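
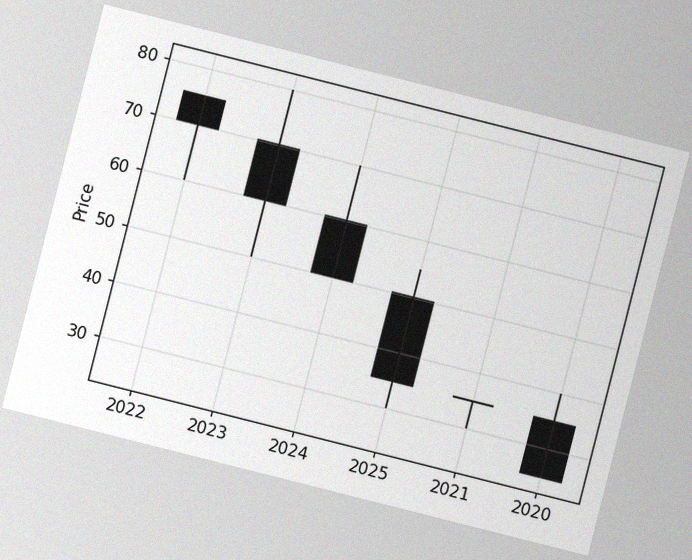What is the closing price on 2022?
The chart is tilted about 14° clockwise, with some photo noise. The 2022 candle closes at 70.

70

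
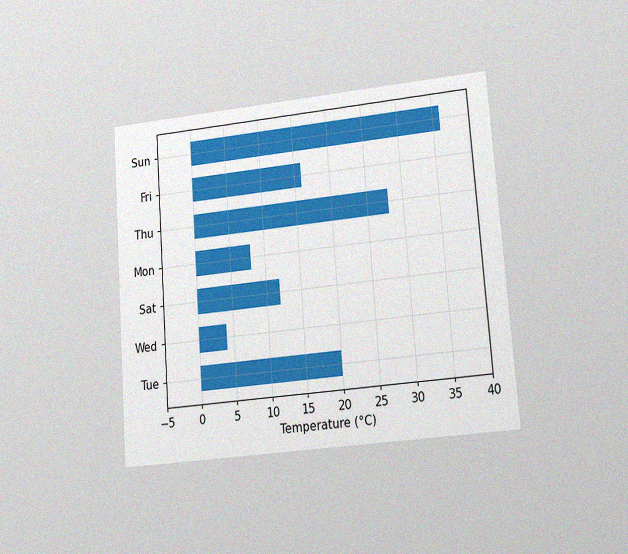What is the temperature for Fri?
16°C

The chart is tilted about 4° counter-clockwise and viewed at a slight angle, with some photo noise. Reading along the chart's x-axis, the Fri bar reaches 16°C.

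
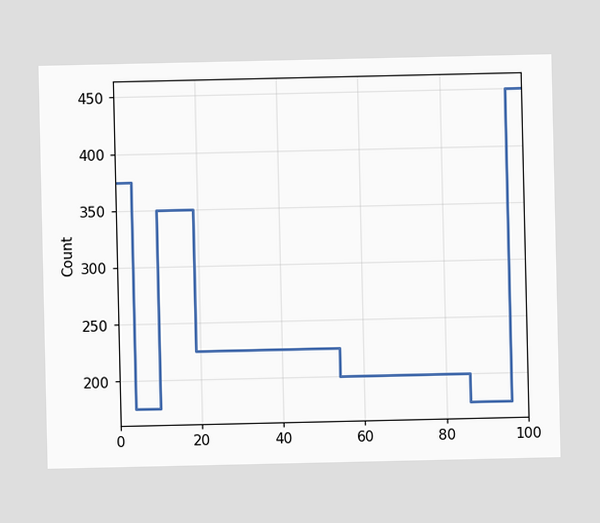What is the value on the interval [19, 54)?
On [19, 54) the step sits at 225.

225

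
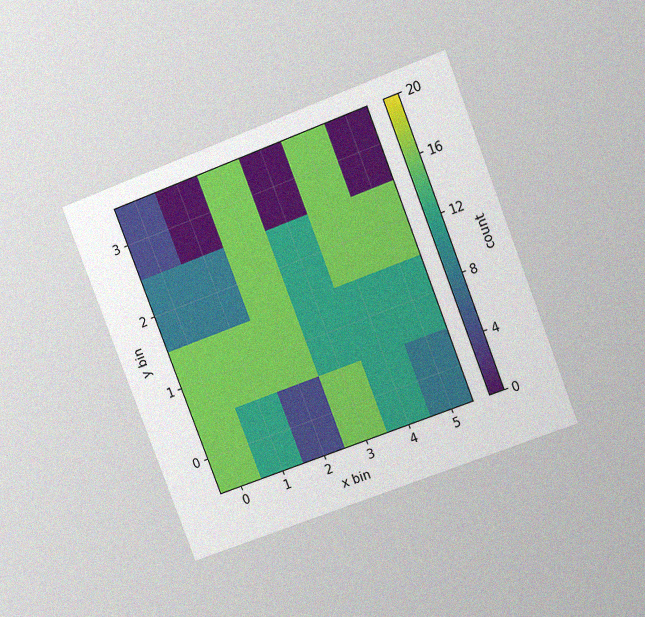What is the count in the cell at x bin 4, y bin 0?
12

The chart is tilted about 21° counter-clockwise and viewed at a slight angle, with some photo noise. Matching the cell (4, 0) against the colorbar gives 12.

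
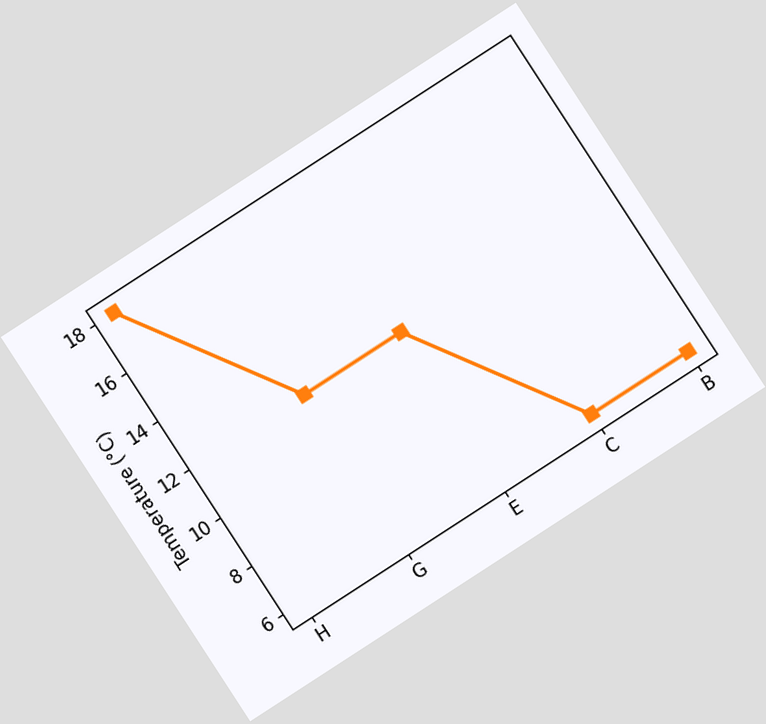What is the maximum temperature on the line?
The chart is tilted about 33° counter-clockwise. The highest point is at H, and reading across to the y-axis gives 18°C.

18°C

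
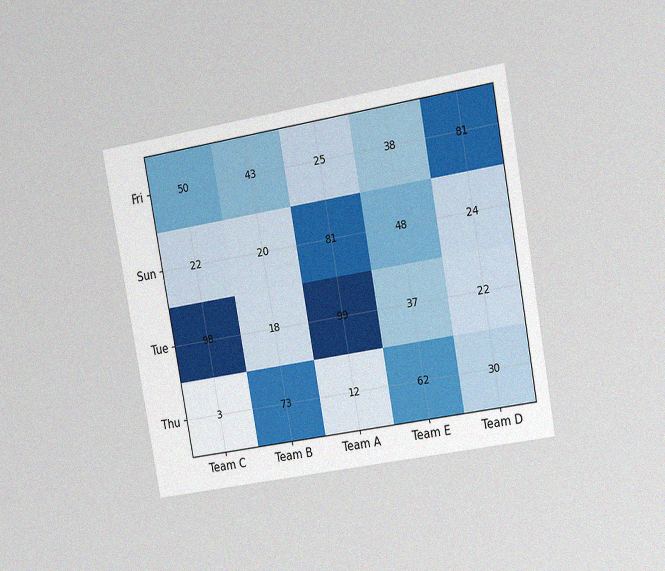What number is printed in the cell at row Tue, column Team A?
99

The chart is tilted about 10° counter-clockwise and viewed slightly from the right, with some photo noise. The (Tue, Team A) cell reads 99.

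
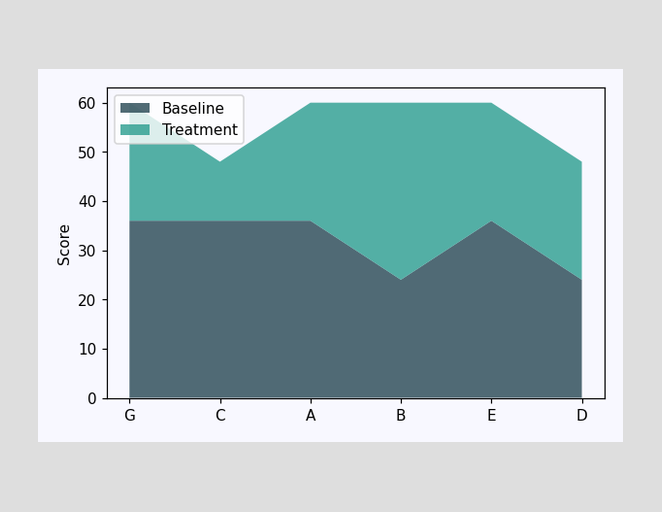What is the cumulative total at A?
60

The stacked total at A reaches 60.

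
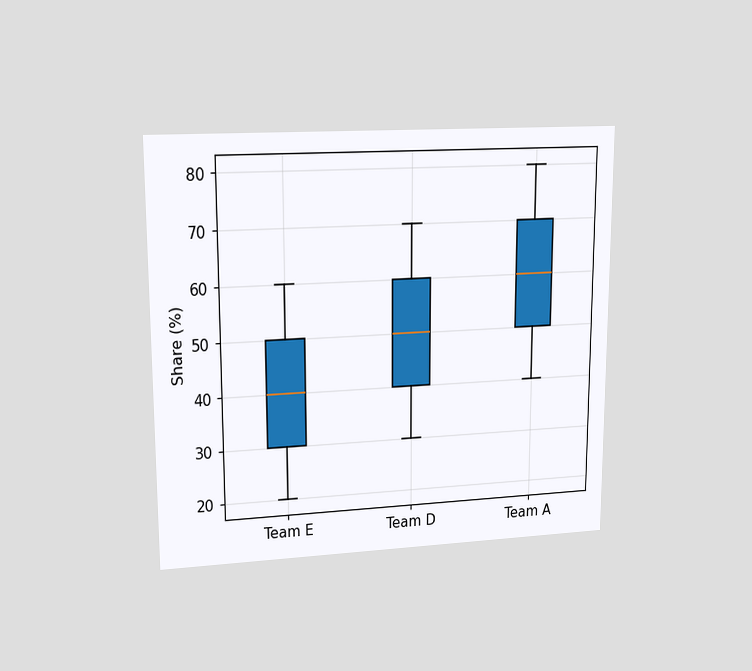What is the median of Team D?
50%

The chart is viewed at a slight angle. The median line in the Team D box sits at 50%.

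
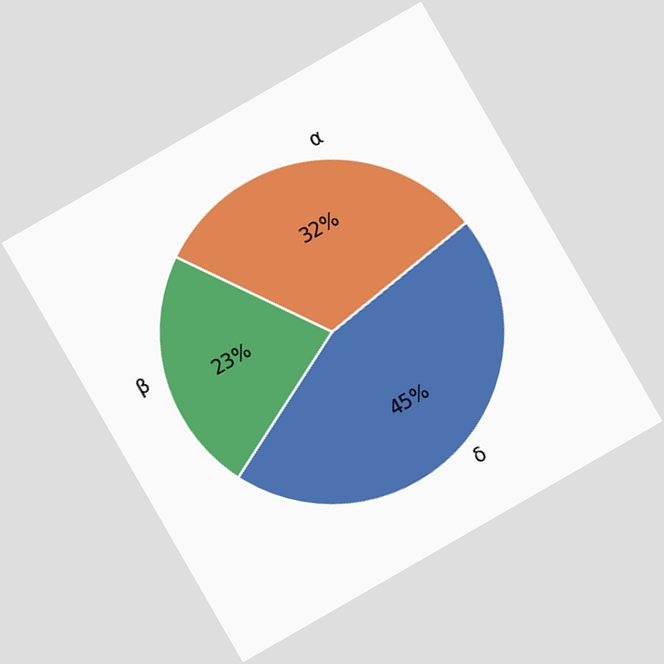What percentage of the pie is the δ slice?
The chart is tilted about 30° counter-clockwise. The δ slice takes up 45% of the pie.

45%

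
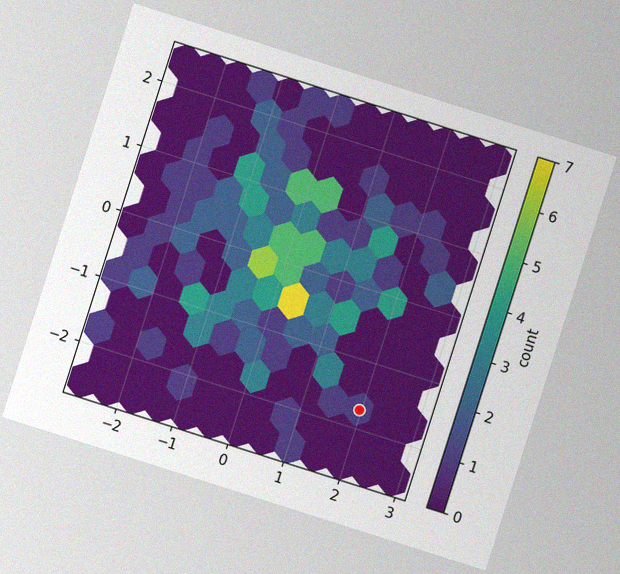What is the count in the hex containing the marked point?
The chart is tilted about 18° clockwise, with some photo noise. The marked hex reads 1 on the colorbar.

1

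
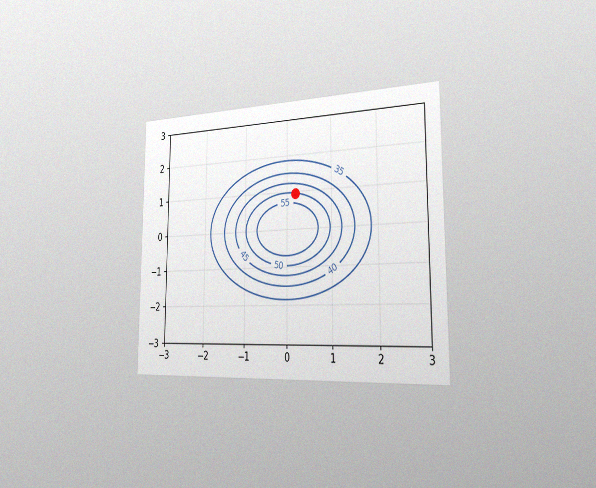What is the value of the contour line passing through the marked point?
50

The chart is viewed slightly from the right, with some photo noise. The marked point sits on the contour labelled 50.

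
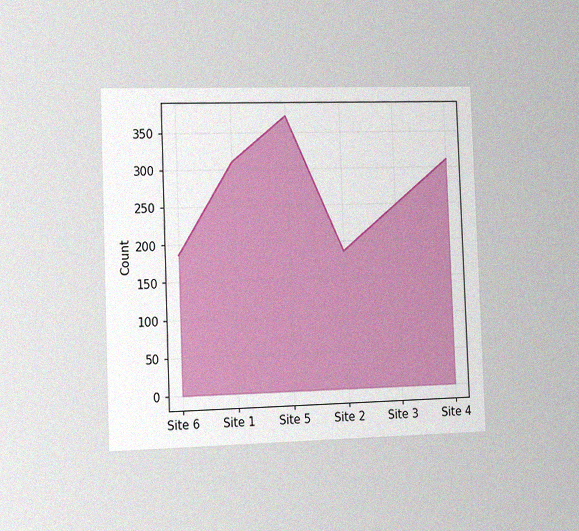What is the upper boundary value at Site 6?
186

The chart is tilted about 2° counter-clockwise and viewed slightly from the left, with some photo noise. At Site 6 the upper boundary is at 186.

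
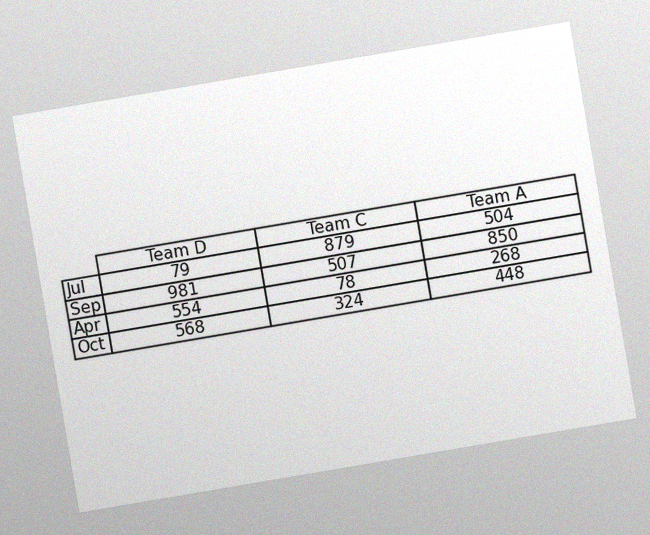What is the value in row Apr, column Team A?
268

The chart is tilted about 10° counter-clockwise, with some photo noise. The (Apr, Team A) cell reads 268.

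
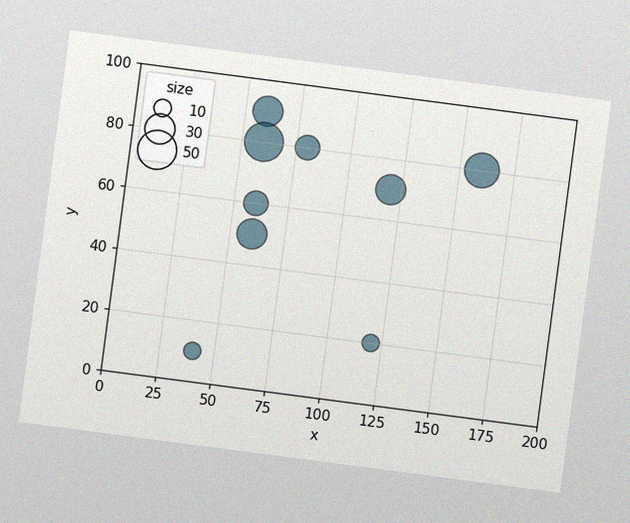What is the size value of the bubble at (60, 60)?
20

The chart is tilted about 7° clockwise, with some photo noise. Matching the bubble at (60, 60) against the size legend gives 20.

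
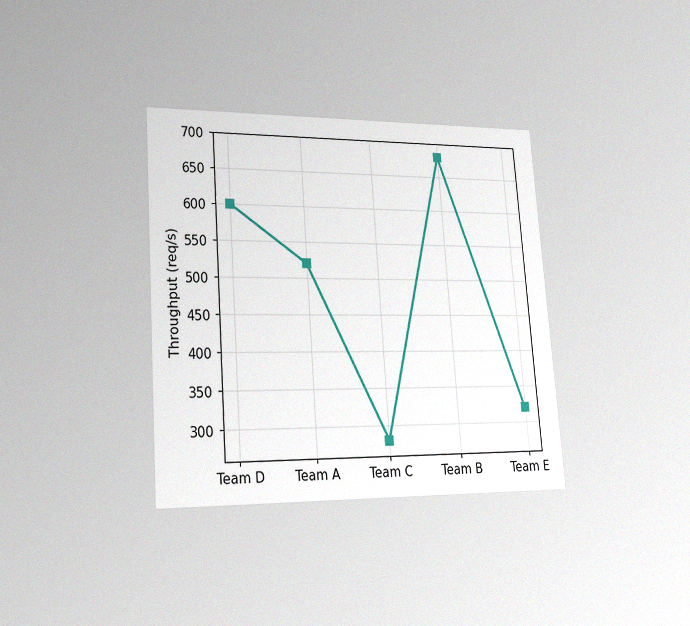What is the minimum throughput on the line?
The chart is tilted about 4° counter-clockwise and viewed slightly from the left, with some photo noise. The lowest point is at Team C, and reading across to the y-axis gives 280req/s.

280req/s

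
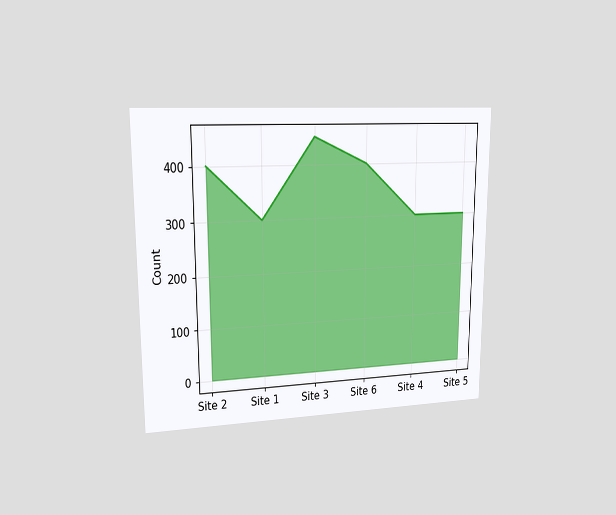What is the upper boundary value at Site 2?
400

The chart is viewed at a slight angle. At Site 2 the upper boundary is at 400.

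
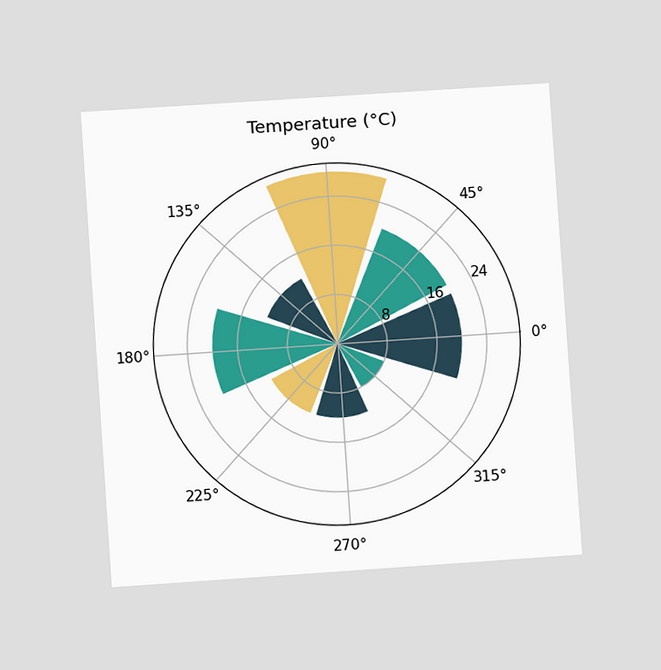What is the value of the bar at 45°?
The chart is tilted about 4° counter-clockwise and viewed at a slight angle. The bar at 45° reaches 20°C on the radial axis.

20°C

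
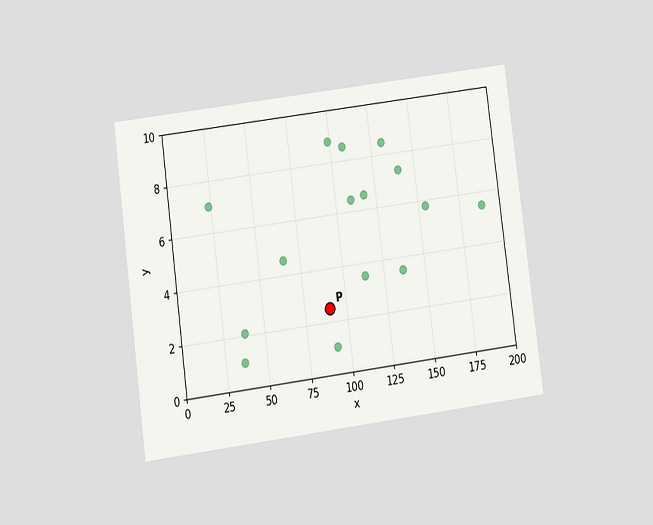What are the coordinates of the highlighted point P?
(90, 2.5)

The chart is tilted about 7° counter-clockwise and viewed at a slight angle. Following the gridlines from P to each axis, P sits at (90, 2.5).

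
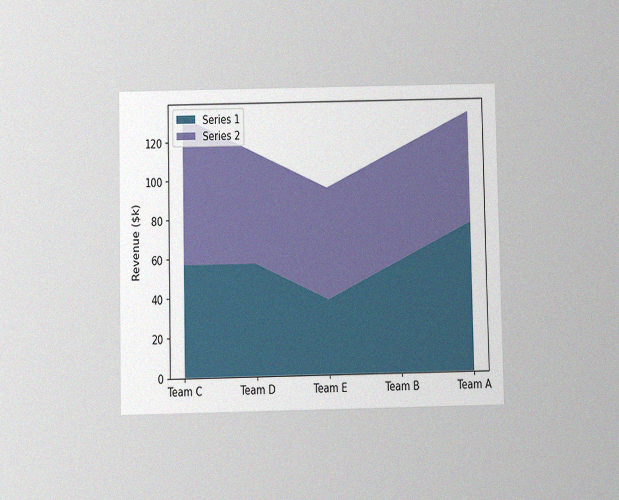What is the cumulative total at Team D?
The chart is viewed slightly from below, with some photo noise. The stacked total at Team D reaches $114k.

$114k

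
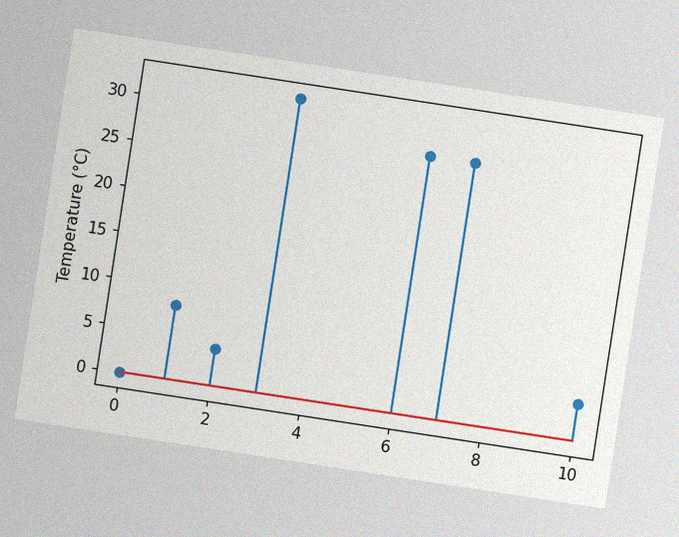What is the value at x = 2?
The chart is tilted about 9° clockwise, with some photo noise. The stem at x=2 reaches 4°C.

4°C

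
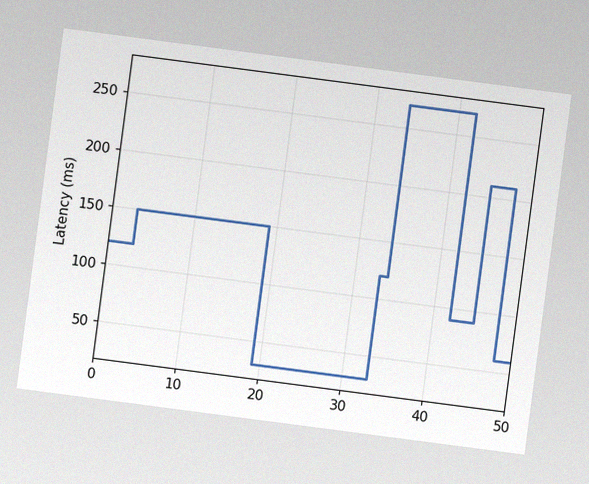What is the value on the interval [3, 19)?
The chart is tilted about 7° clockwise, with some photo noise. On [3, 19) the step sits at 150ms.

150ms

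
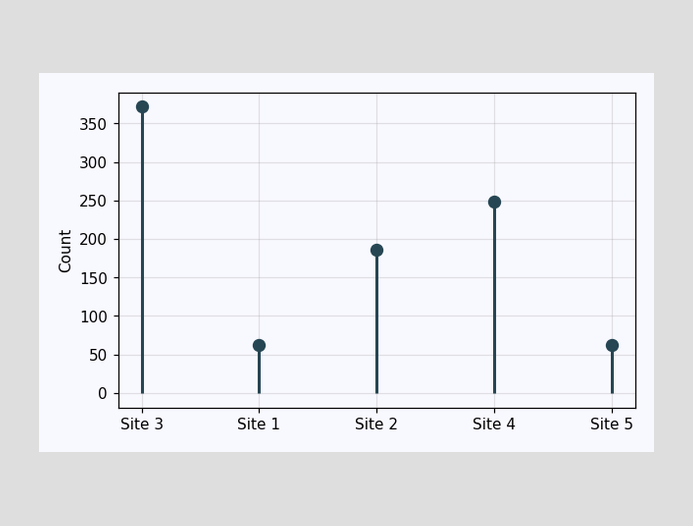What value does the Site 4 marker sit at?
248

The Site 4 marker sits at 248.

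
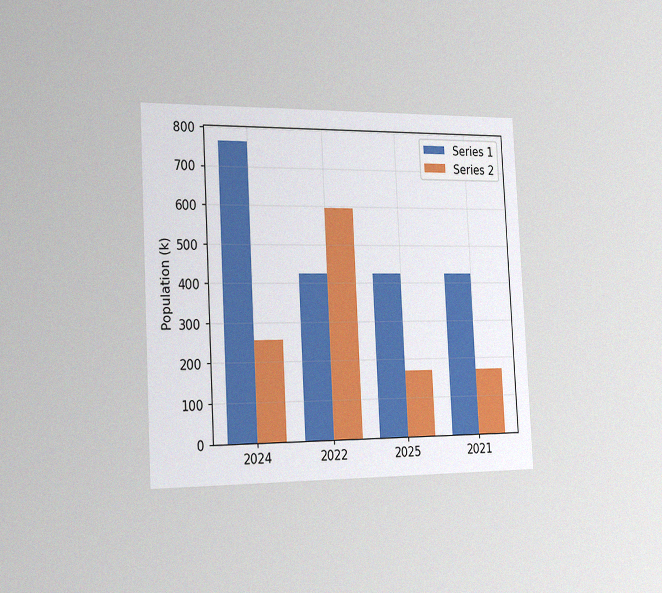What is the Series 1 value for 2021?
The chart is tilted about 3° counter-clockwise and viewed slightly from the left, with some photo noise. The Series 1 bar at 2021 reaches 425k on the y-axis.

425k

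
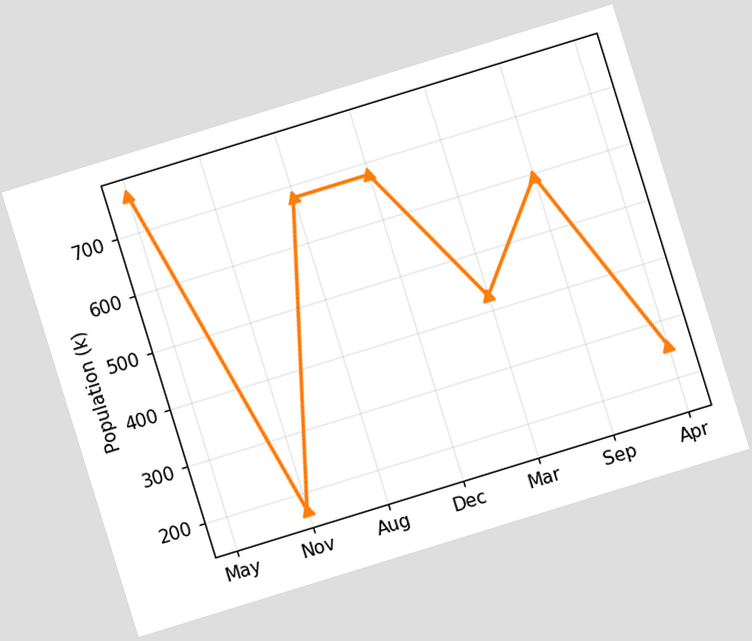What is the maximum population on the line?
765k

The chart is tilted about 17° counter-clockwise. The highest point is at May, and reading across to the y-axis gives 765k.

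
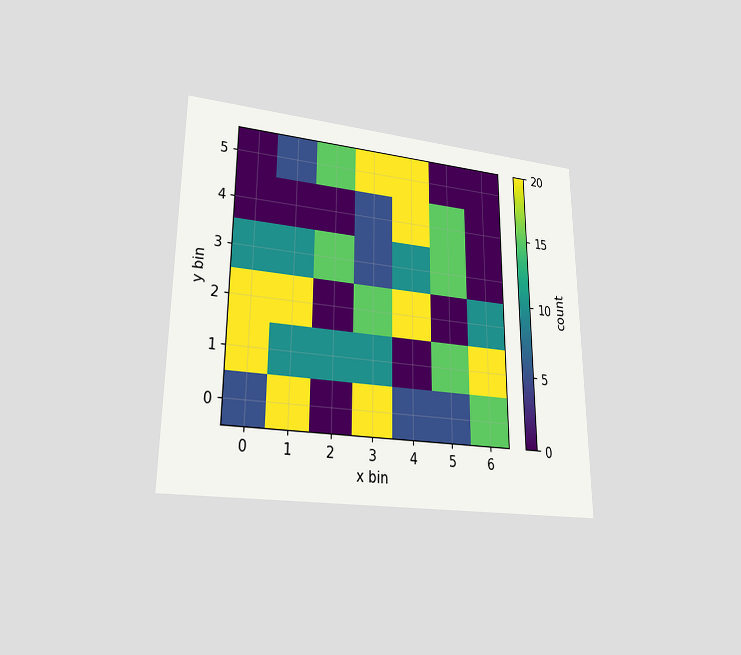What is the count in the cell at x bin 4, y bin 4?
The chart is viewed at a slight angle. Matching the cell (4, 4) against the colorbar gives 20.

20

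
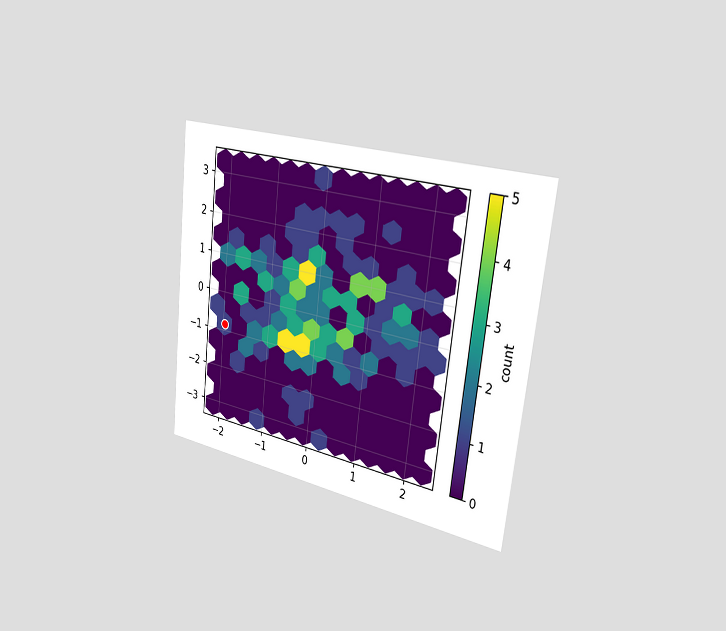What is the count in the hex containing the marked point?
1

The chart is tilted about 6° clockwise and viewed slightly from the right. The marked hex reads 1 on the colorbar.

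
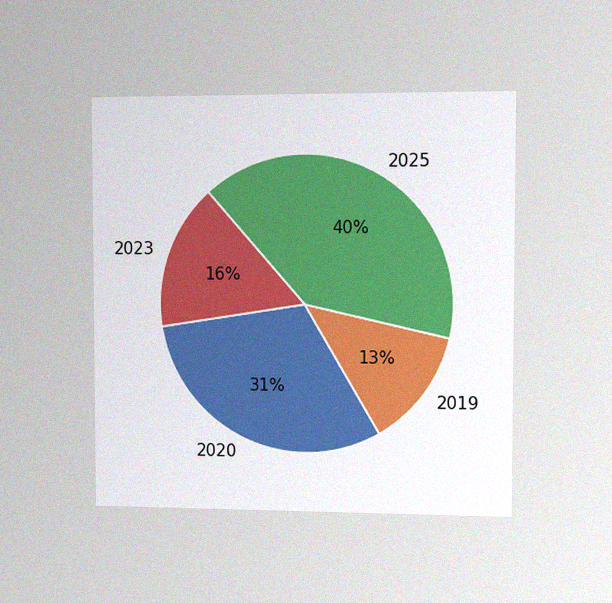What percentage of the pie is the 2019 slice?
13%

The chart is viewed slightly from the right, with some photo noise. The 2019 slice takes up 13% of the pie.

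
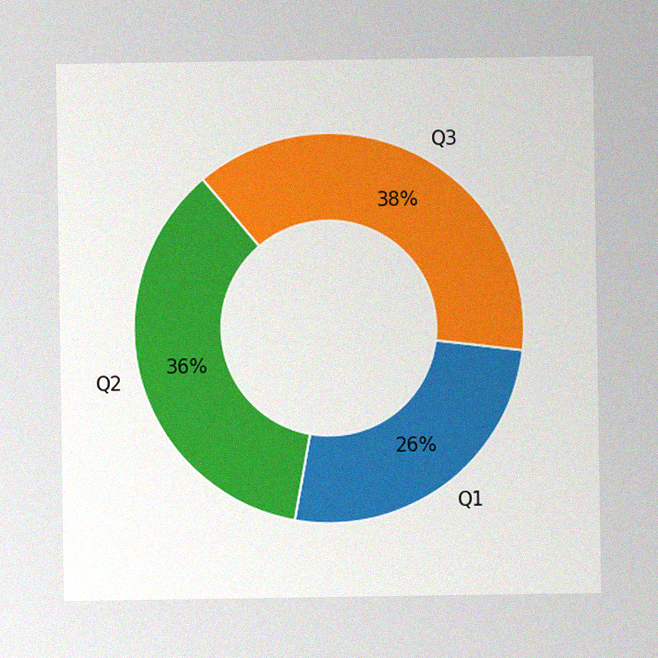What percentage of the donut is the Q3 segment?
The image has some photo noise and uneven lighting. The Q3 segment takes up 38% of the ring.

38%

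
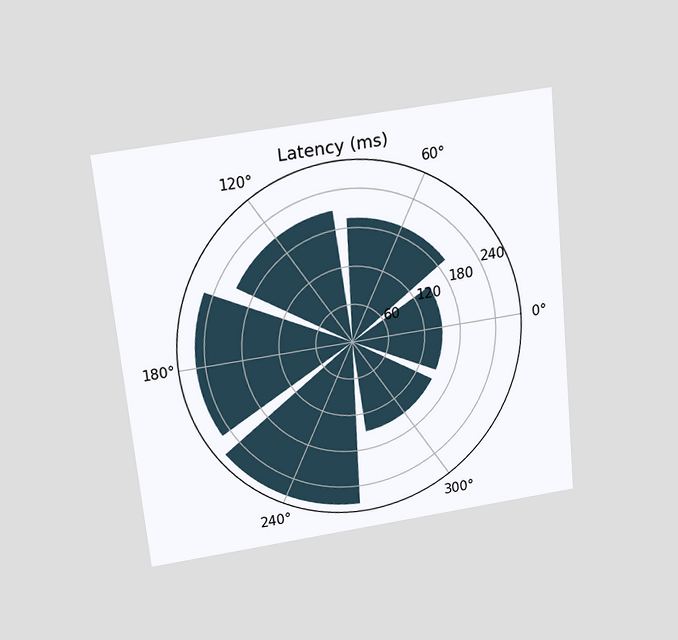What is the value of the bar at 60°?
The chart is tilted about 6° counter-clockwise and viewed slightly from above. The bar at 60° reaches 195ms on the radial axis.

195ms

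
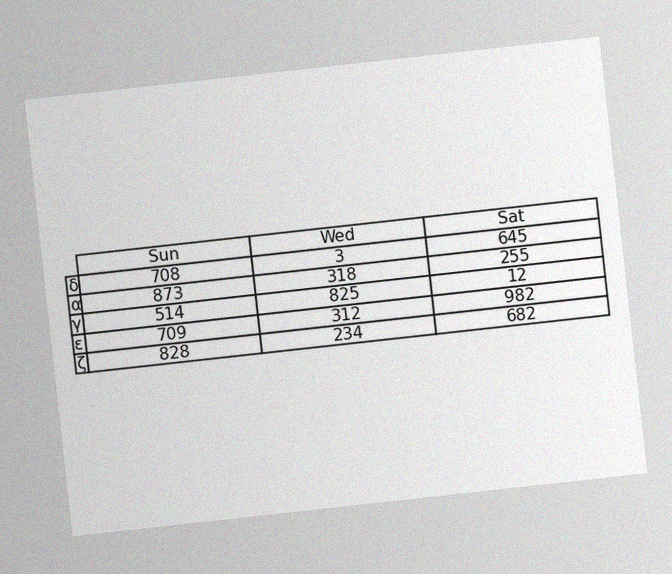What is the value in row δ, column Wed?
3

The chart is tilted about 6° counter-clockwise, with some photo noise. The (δ, Wed) cell reads 3.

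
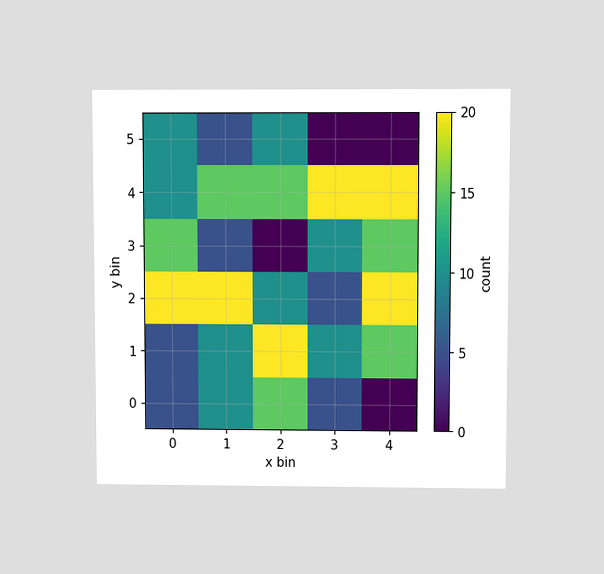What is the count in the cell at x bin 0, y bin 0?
The chart is viewed at a slight angle. Matching the cell (0, 0) against the colorbar gives 5.

5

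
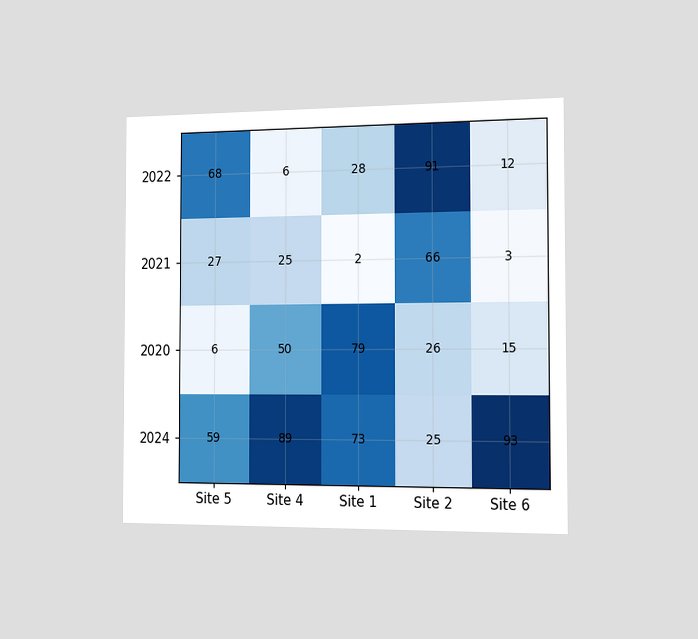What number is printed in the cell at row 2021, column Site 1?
The chart is viewed slightly from the right. The (2021, Site 1) cell reads 2.

2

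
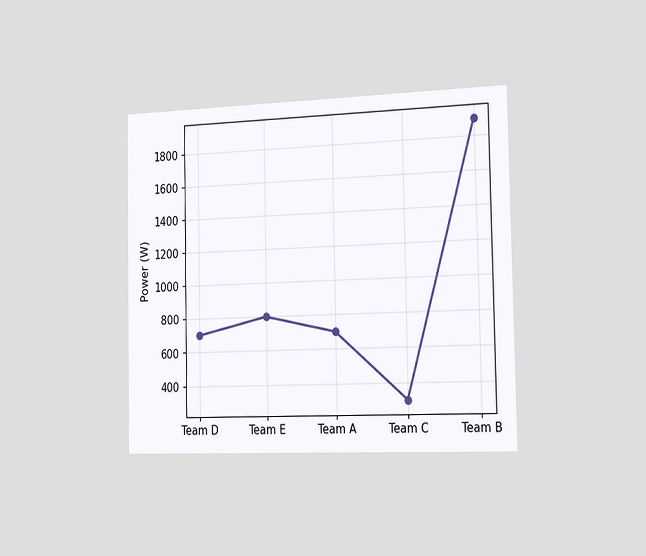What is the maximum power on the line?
The chart is viewed slightly from the right. The highest point is at Team B, and reading across to the y-axis gives 1900W.

1900W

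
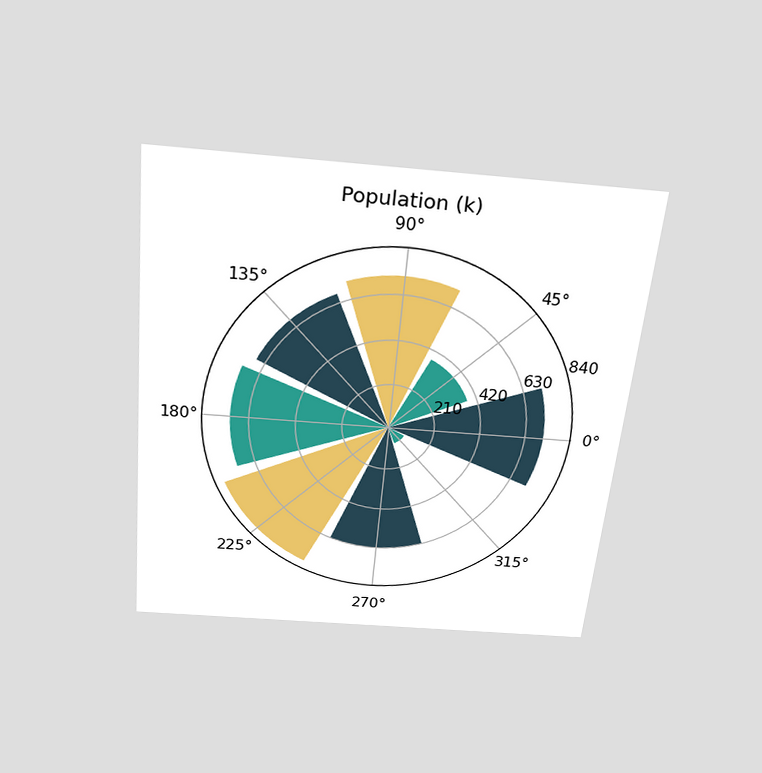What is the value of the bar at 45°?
378k

The chart is tilted about 6° clockwise and viewed slightly from above. The bar at 45° reaches 378k on the radial axis.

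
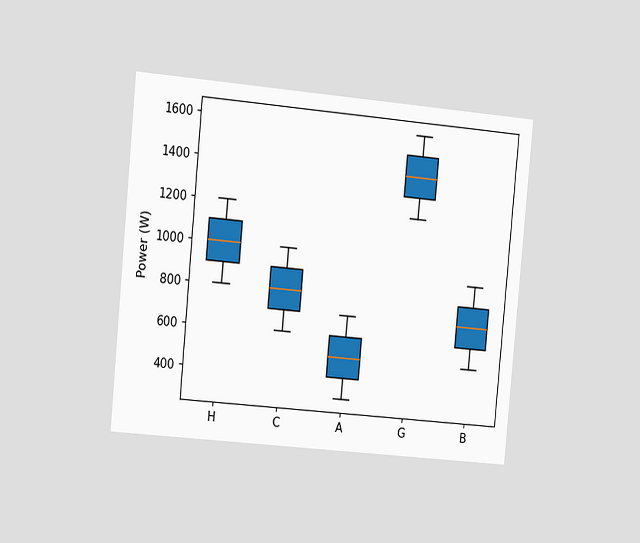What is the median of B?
The chart is tilted about 5° clockwise and viewed slightly from the left. The median line in the B box sits at 700W.

700W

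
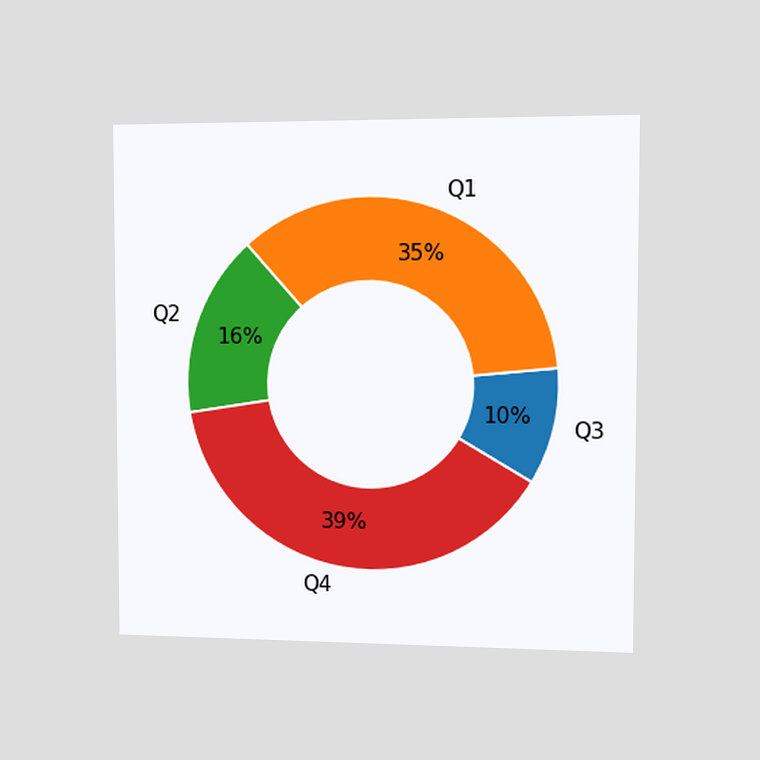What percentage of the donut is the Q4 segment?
39%

The chart is viewed slightly from the right. The Q4 segment takes up 39% of the ring.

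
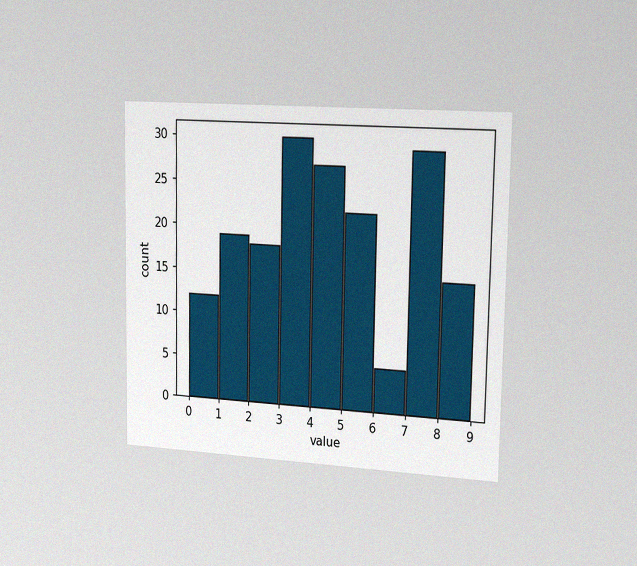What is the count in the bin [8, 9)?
The chart is viewed slightly from the right, with some photo noise. The [8, 9) bin has height 15.

15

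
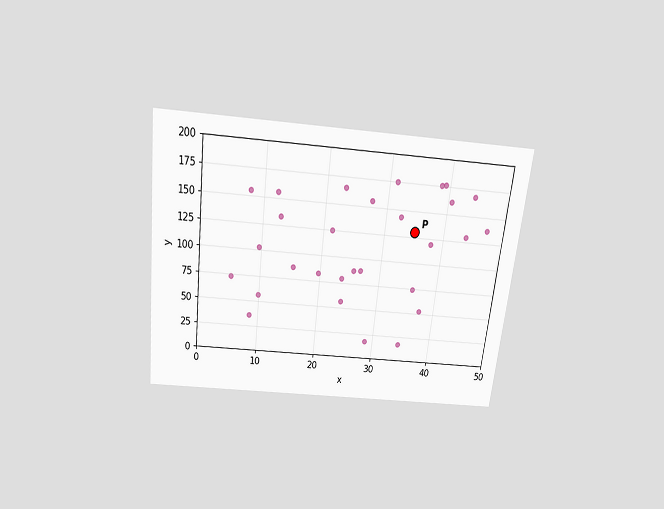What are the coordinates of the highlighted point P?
(35, 130)

The chart is tilted about 6° clockwise and viewed slightly from above. Following the gridlines from P to each axis, P sits at (35, 130).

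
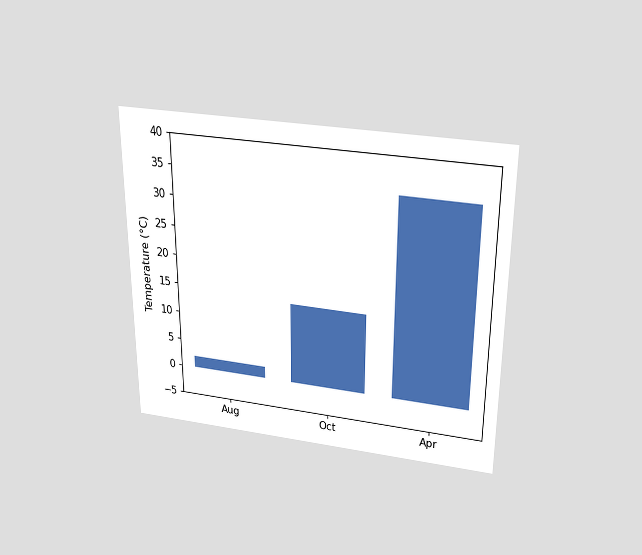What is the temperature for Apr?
34°C

The chart is viewed slightly from above. Reading along the chart's y-axis, the Apr bar reaches 34°C.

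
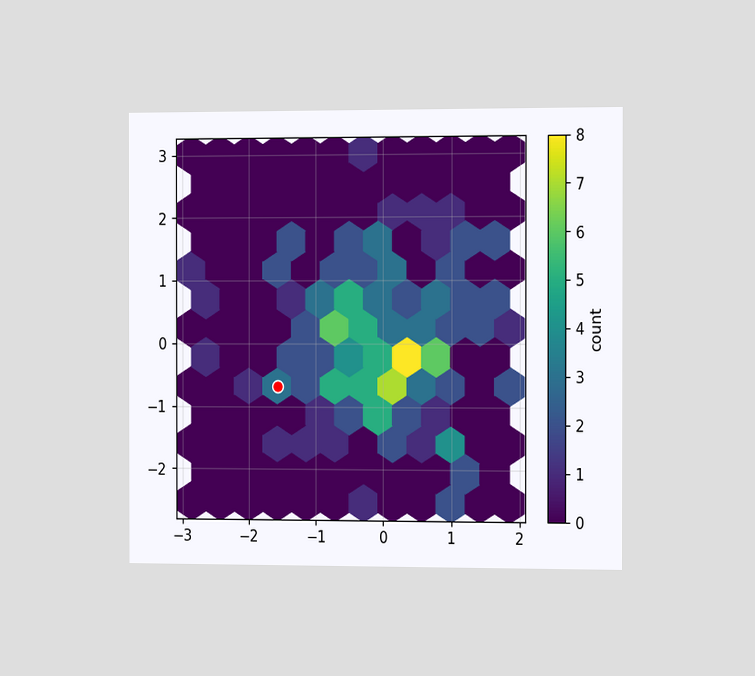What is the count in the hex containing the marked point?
The chart is viewed slightly from the right. The marked hex reads 3 on the colorbar.

3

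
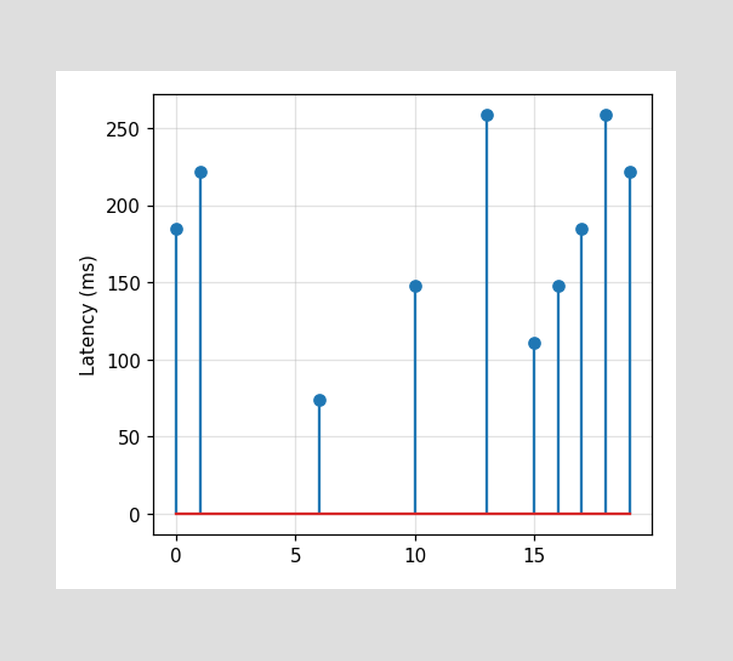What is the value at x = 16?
148ms

The stem at x=16 reaches 148ms.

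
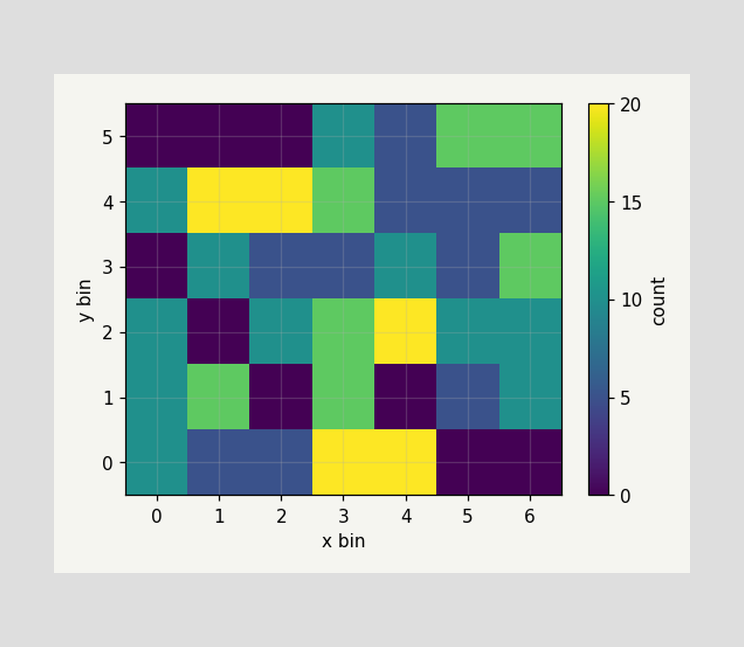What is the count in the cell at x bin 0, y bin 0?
10

Matching the cell (0, 0) against the colorbar gives 10.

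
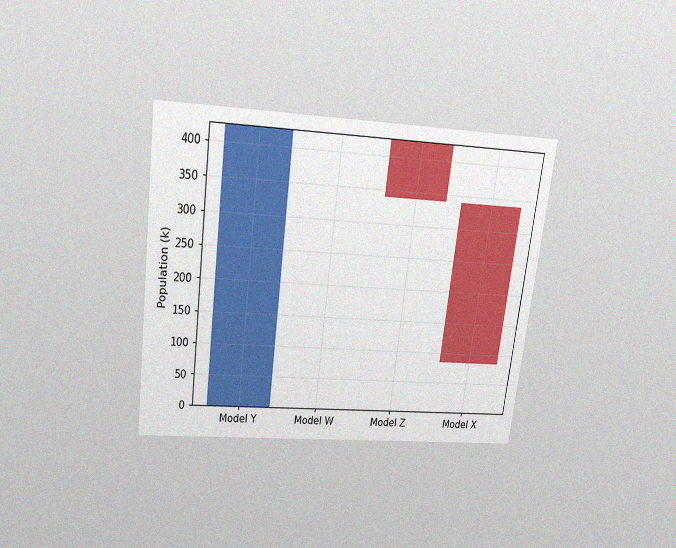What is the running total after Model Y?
The chart is tilted about 7° clockwise and viewed slightly from above, with some photo noise. After Model Y the running total reaches 425k.

425k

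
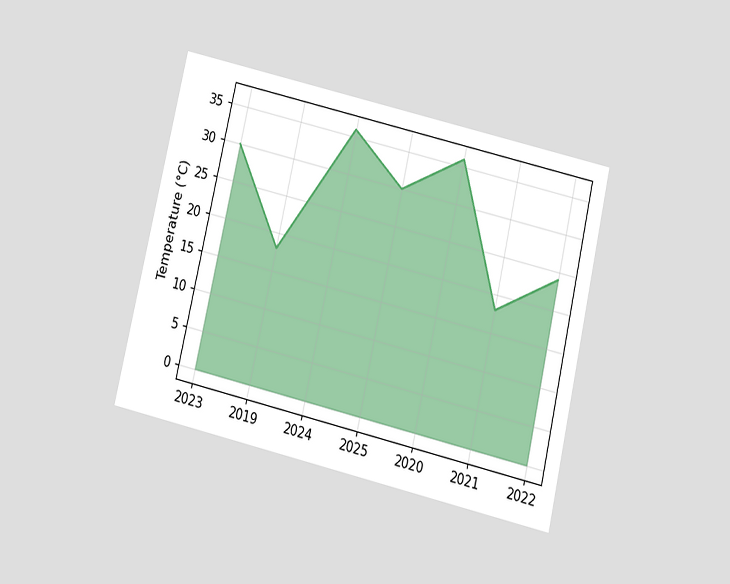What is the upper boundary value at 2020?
The chart is tilted about 13° clockwise and viewed slightly from below. At 2020 the upper boundary is at 36°C.

36°C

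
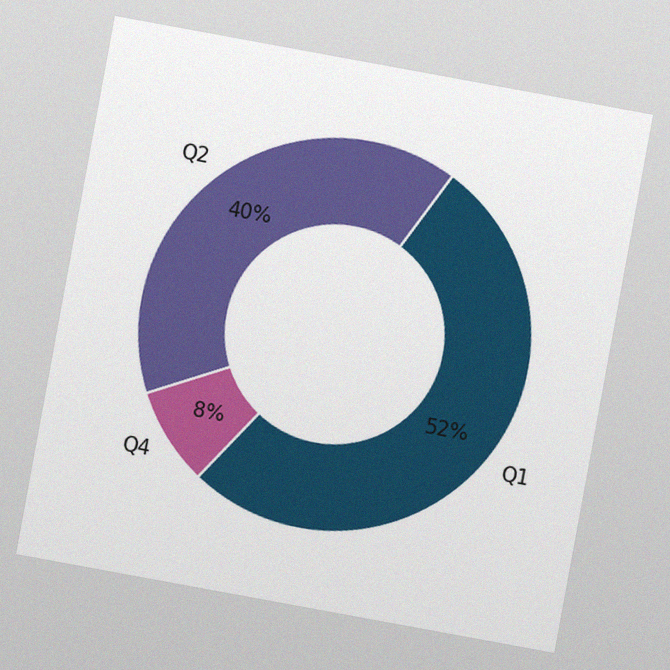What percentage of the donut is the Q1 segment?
52%

The chart is tilted about 10° clockwise, with some photo noise. The Q1 segment takes up 52% of the ring.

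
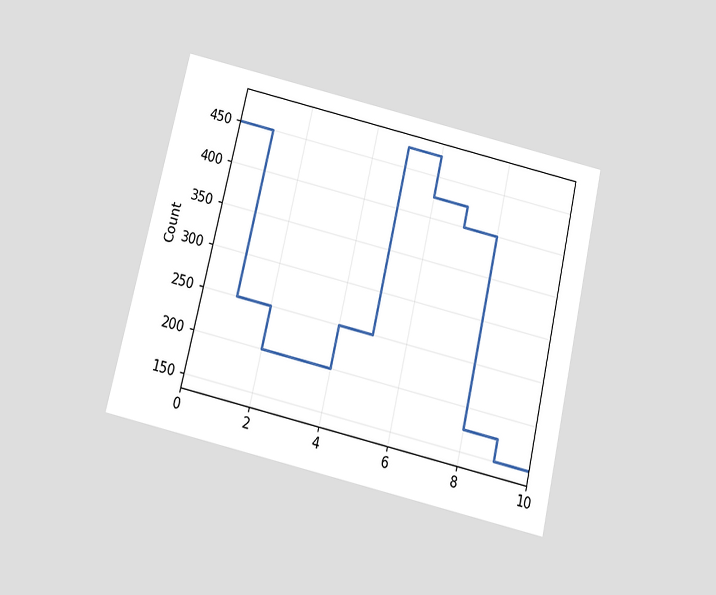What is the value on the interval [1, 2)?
250

The chart is tilted about 13° clockwise and viewed slightly from below. On [1, 2) the step sits at 250.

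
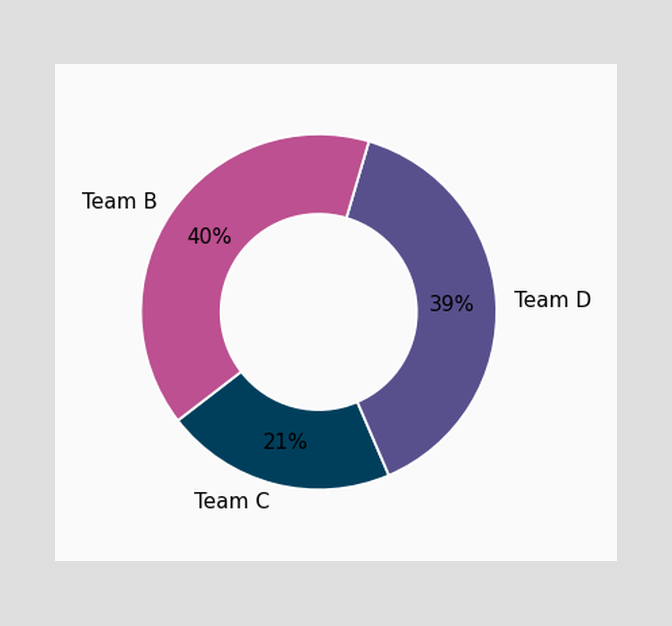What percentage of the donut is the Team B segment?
The Team B segment takes up 40% of the ring.

40%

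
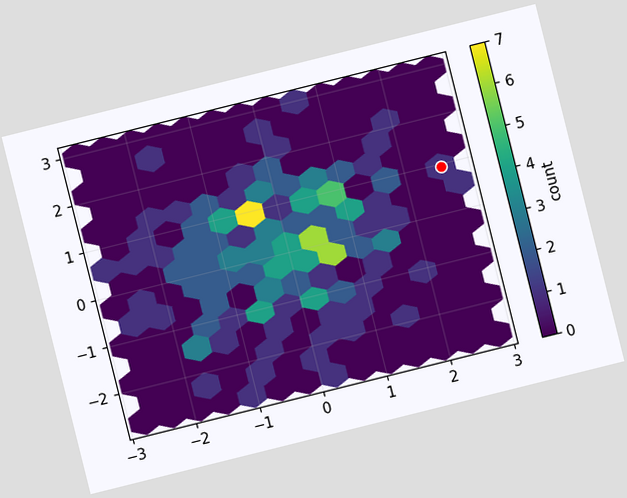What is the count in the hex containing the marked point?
The chart is tilted about 14° counter-clockwise. The marked hex reads 1 on the colorbar.

1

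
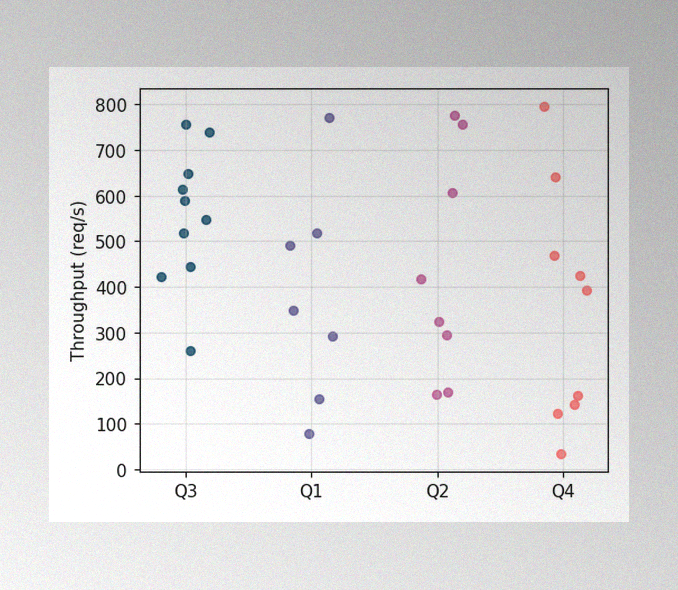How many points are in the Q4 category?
The image has some photo noise and uneven lighting. Counting the markers in the Q4 column gives 9.

9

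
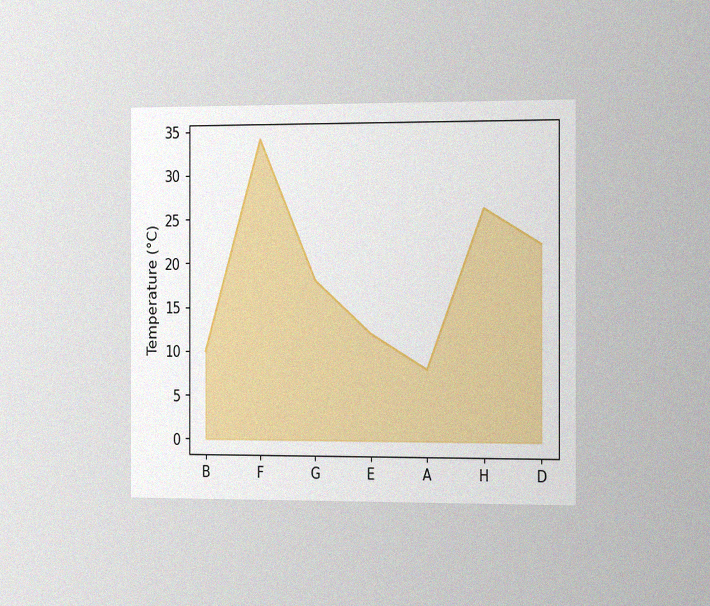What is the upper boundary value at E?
12°C

The chart is viewed slightly from the right, with some photo noise. At E the upper boundary is at 12°C.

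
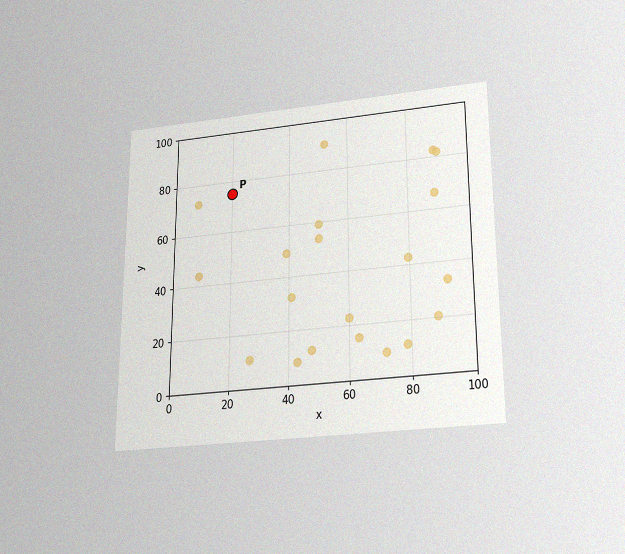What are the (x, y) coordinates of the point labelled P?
(20, 75)

The chart is viewed slightly from below, with some photo noise. Following the gridlines from P to each axis, P sits at (20, 75).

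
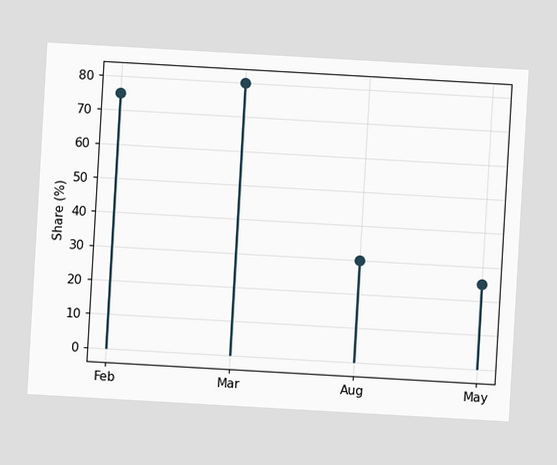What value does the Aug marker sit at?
The chart is tilted about 3° clockwise. The Aug marker sits at 30%.

30%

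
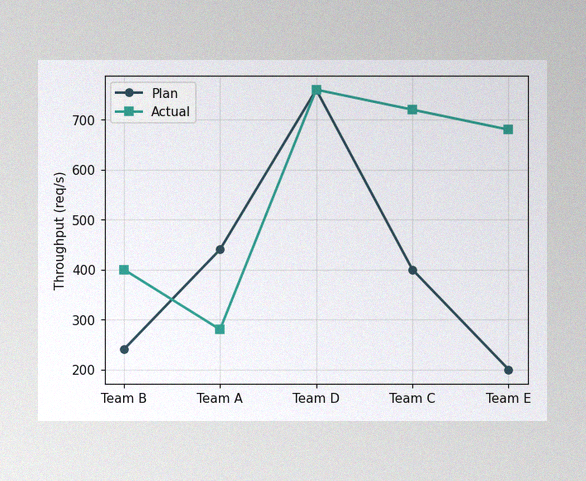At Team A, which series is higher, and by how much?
The image has some photo noise and uneven lighting. At Team A, Plan sits above the other line by 160req/s.

Plan, by 160req/s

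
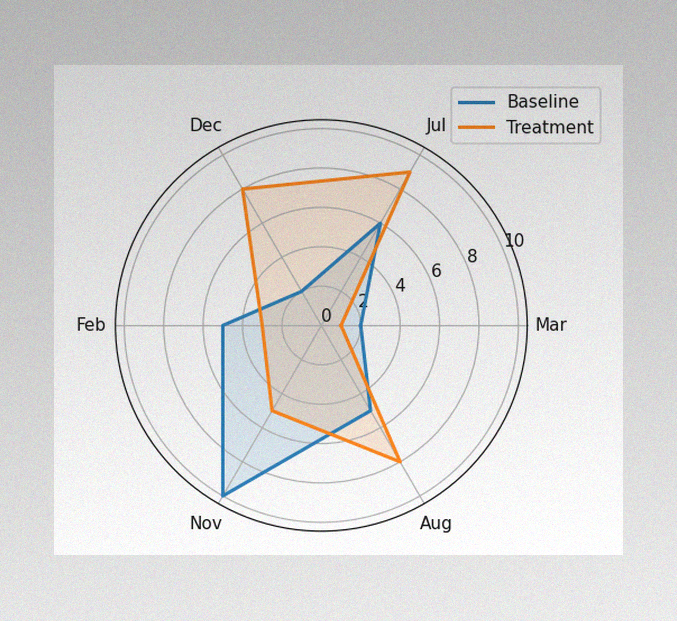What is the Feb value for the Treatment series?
The image has some photo noise and uneven lighting. On the Feb axis, Treatment reaches 3.

3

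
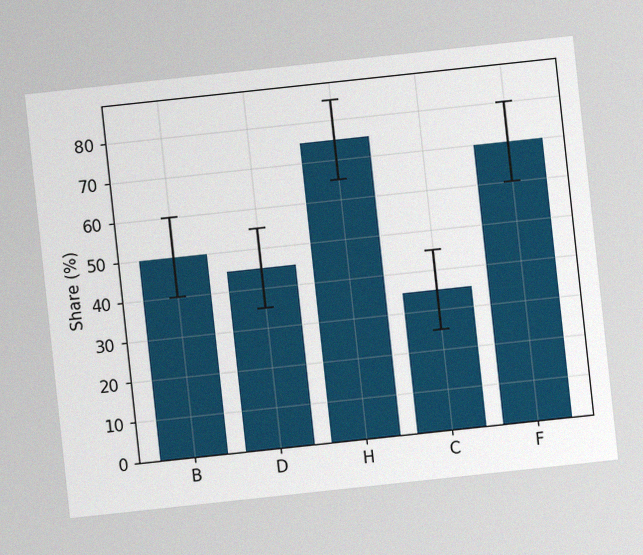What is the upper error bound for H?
85%

The chart is tilted about 6° counter-clockwise, with some photo noise. The H bar's upper whisker reaches 85%.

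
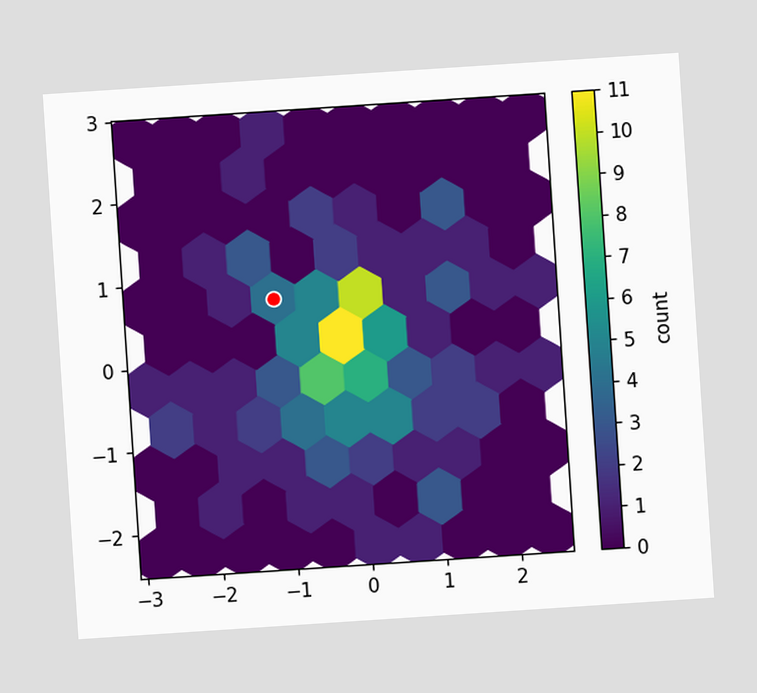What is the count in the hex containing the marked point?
4

The chart is tilted about 4° counter-clockwise. The marked hex reads 4 on the colorbar.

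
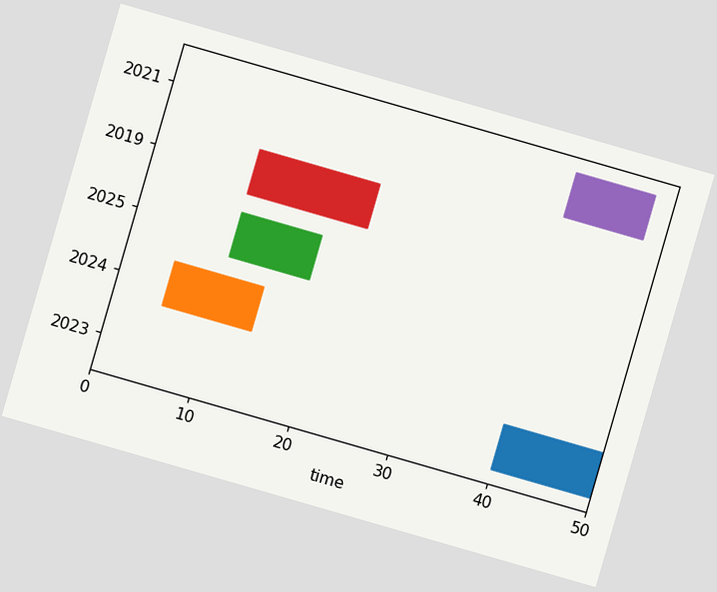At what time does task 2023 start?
The chart is tilted about 16° clockwise. The 2023 bar begins at t=40.

40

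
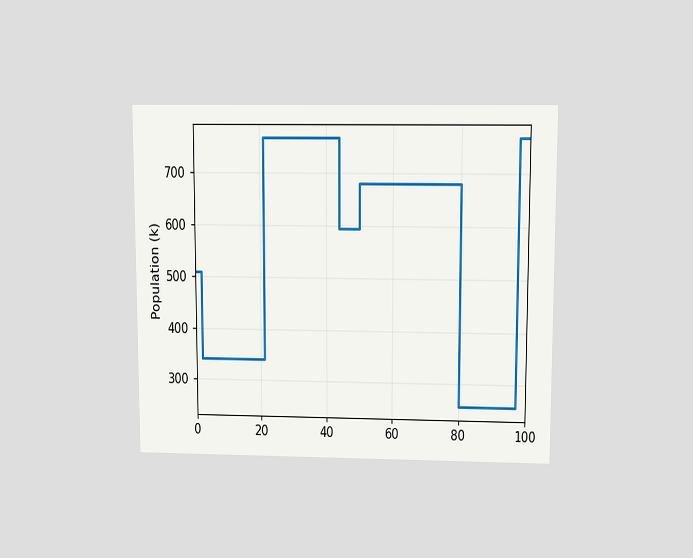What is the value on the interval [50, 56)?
680k

The chart is viewed slightly from above. On [50, 56) the step sits at 680k.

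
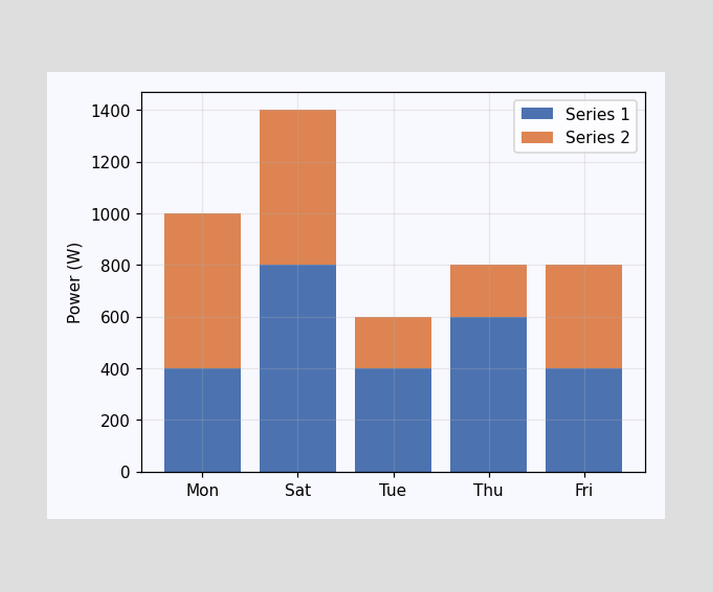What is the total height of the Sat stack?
The Sat stack's top reaches 1400W on the y-axis.

1400W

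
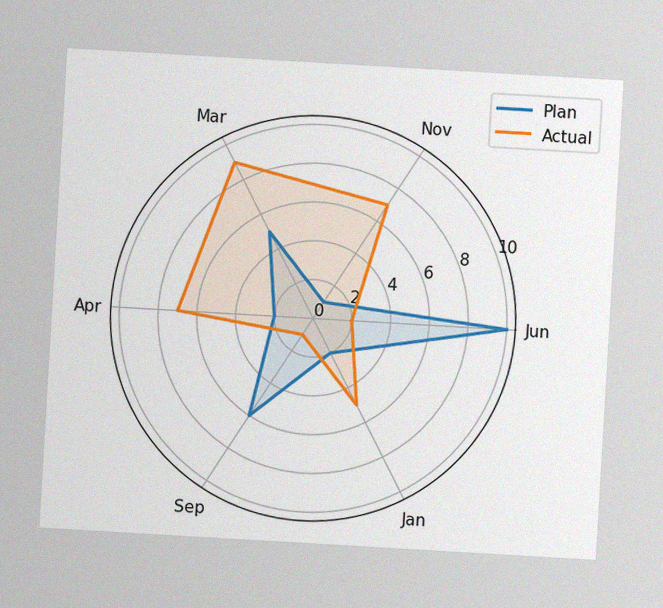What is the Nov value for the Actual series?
The chart is tilted about 3° clockwise, with some photo noise. On the Nov axis, Actual reaches 7.

7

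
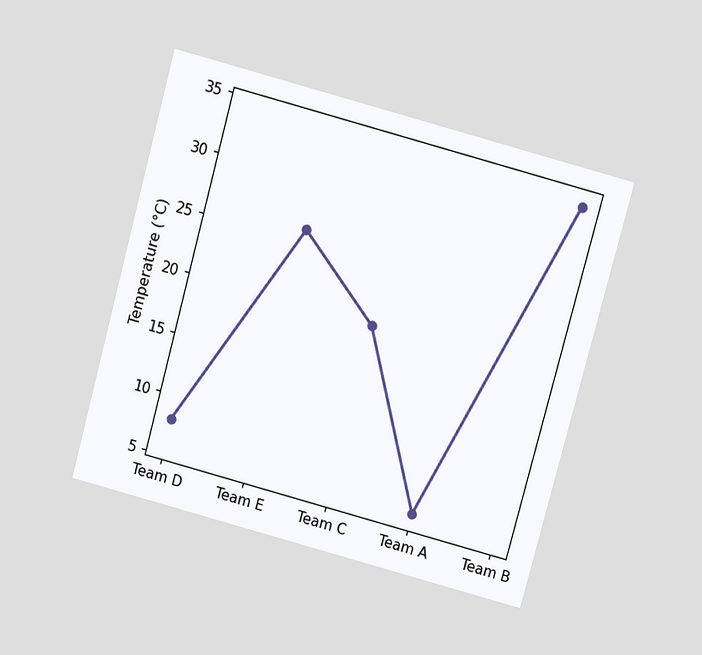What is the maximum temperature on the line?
34°C

The chart is tilted about 15° clockwise and viewed slightly from above. The highest point is at Team B, and reading across to the y-axis gives 34°C.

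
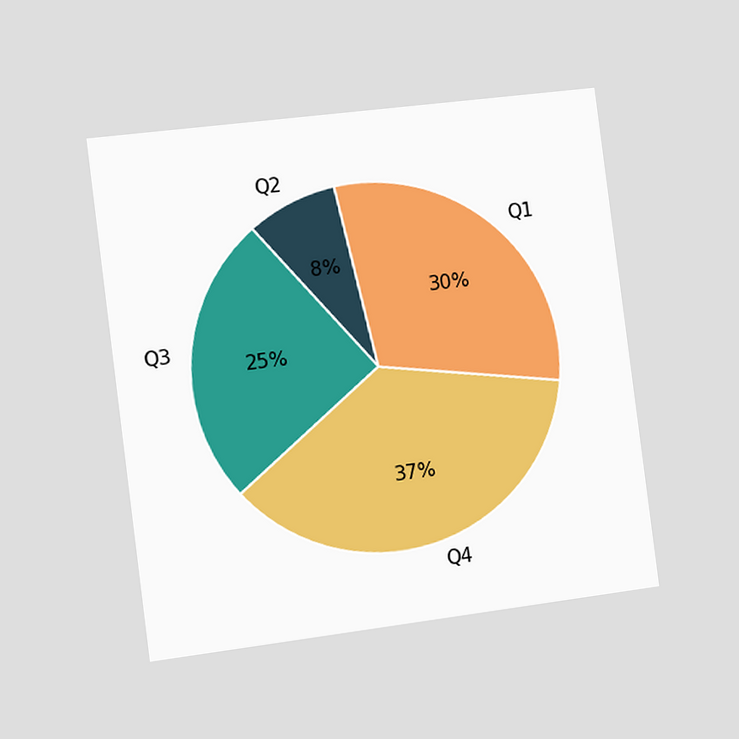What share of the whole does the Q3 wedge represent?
25%

The chart is tilted about 7° counter-clockwise and viewed slightly from the left. The Q3 slice takes up 25% of the pie.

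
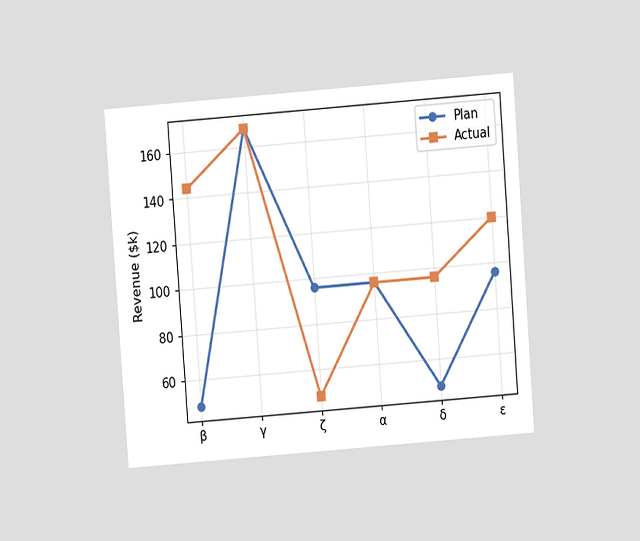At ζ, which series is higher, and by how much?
Plan, by $48k

The chart is tilted about 4° counter-clockwise and viewed at a slight angle. At ζ, Plan sits above the other line by $48k.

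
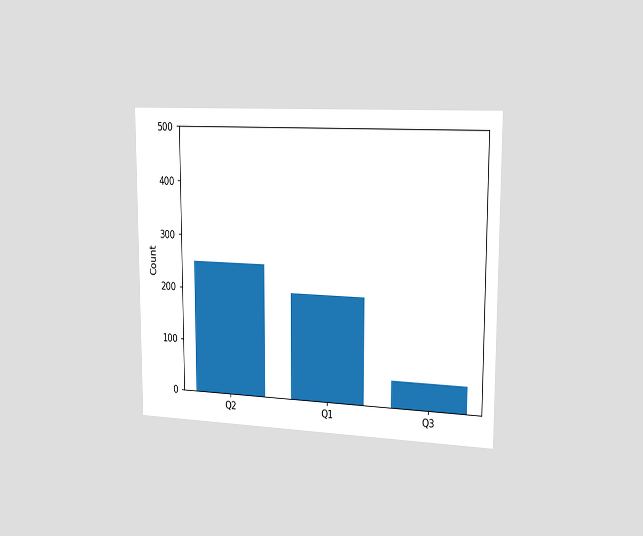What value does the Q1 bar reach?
The chart is viewed slightly from the right. Reading along the chart's y-axis, the Q1 bar reaches 200.

200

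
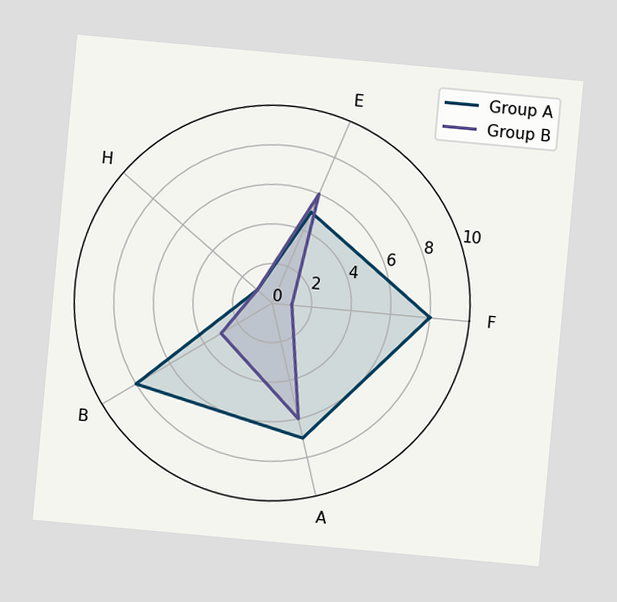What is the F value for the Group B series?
The chart is tilted about 5° clockwise. On the F axis, Group B reaches 1.

1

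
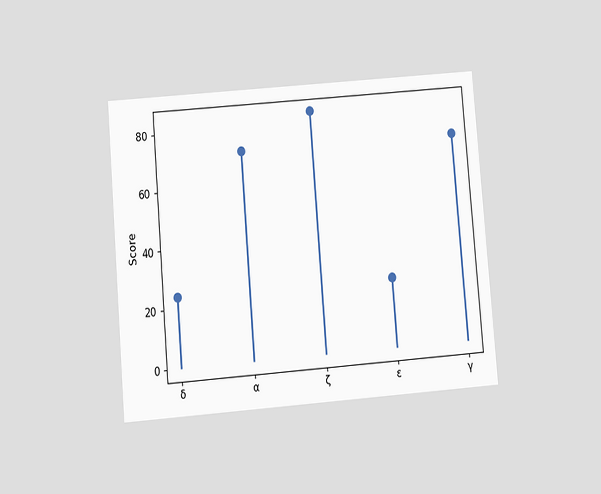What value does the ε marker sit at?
The chart is tilted about 5° counter-clockwise and viewed slightly from below. The ε marker sits at 24.

24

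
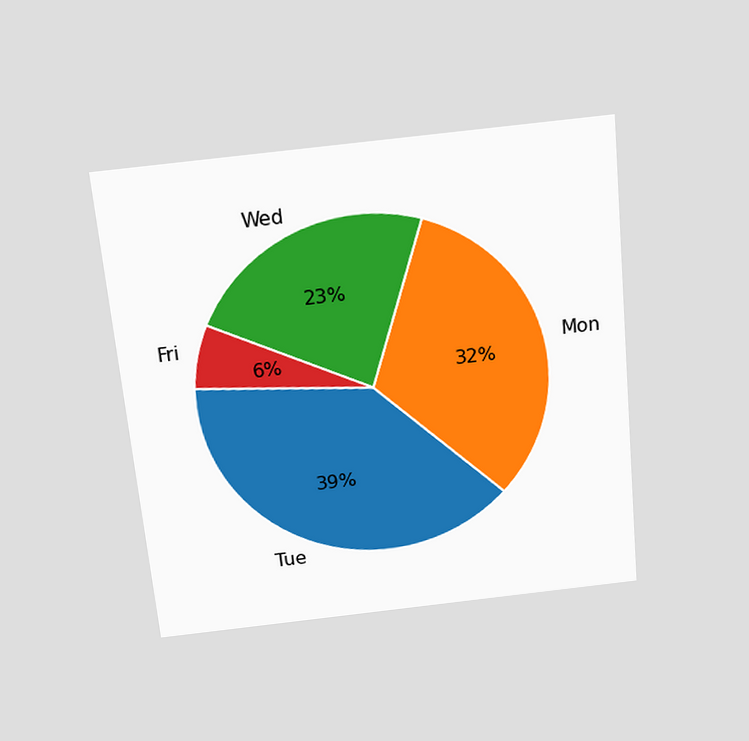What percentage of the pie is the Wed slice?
23%

The chart is tilted about 5° counter-clockwise and viewed slightly from above. The Wed slice takes up 23% of the pie.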